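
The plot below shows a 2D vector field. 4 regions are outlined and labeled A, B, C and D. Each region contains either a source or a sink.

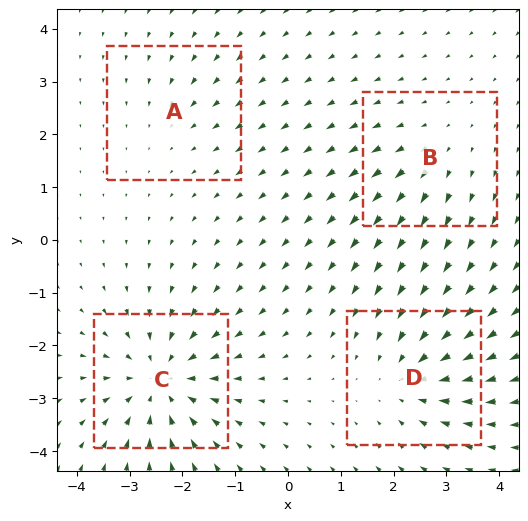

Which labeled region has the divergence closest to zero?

A

Divergence at each region's feature centre — A: about -2, B: about +3, C: about -7, D: about -5. Region A is closest to zero.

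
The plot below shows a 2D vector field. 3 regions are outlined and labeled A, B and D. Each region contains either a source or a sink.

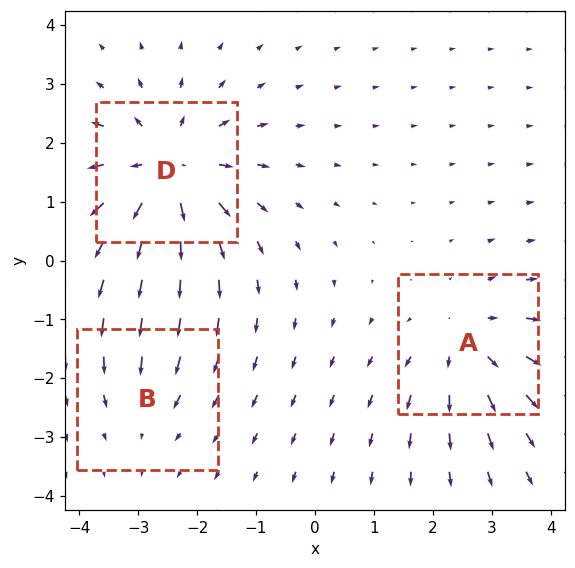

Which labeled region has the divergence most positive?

Divergence at each region's feature centre — A: about +3, B: about -2, D: about +5. Region D is most positive.

D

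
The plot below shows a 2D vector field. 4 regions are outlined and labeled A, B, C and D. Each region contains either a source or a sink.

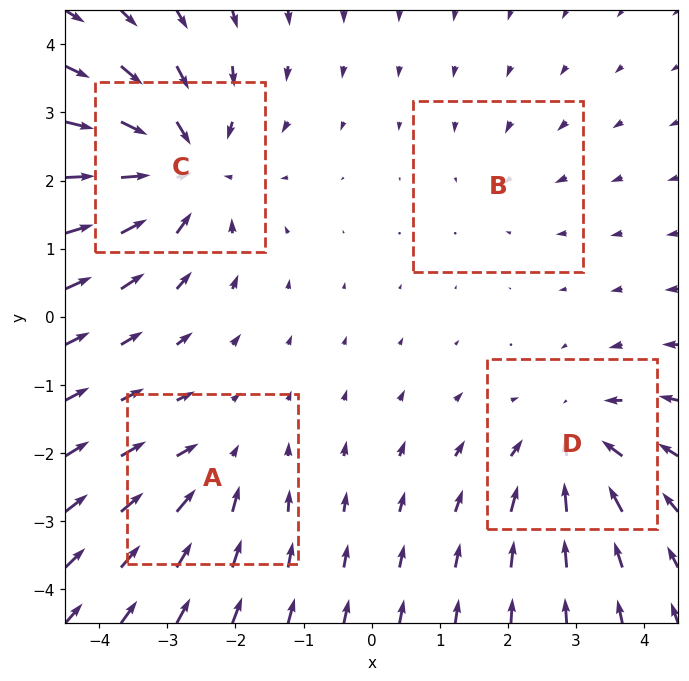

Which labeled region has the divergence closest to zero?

B

Divergence at each region's feature centre — A: about -3, B: about -2, C: about -6, D: about -4. Region B is closest to zero.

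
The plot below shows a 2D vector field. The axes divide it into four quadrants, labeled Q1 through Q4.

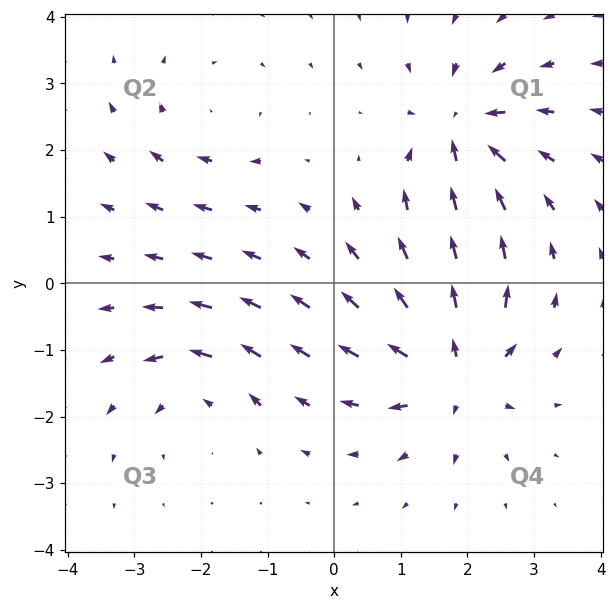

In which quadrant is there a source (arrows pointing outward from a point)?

Q4

The source sits at approximately (1.8, -1.3), which lies in quadrant Q4. The divergence there is about +7, positive as expected for a source.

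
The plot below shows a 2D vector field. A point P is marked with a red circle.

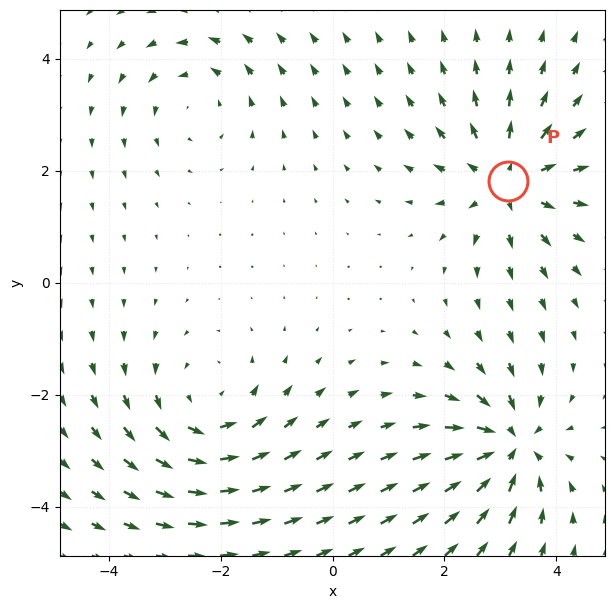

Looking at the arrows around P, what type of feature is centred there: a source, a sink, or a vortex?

At P (3.1, 1.8) the arrows spread outward. Divergence about +5, curl ≈0 — positive divergence with near-zero curl is a source.

source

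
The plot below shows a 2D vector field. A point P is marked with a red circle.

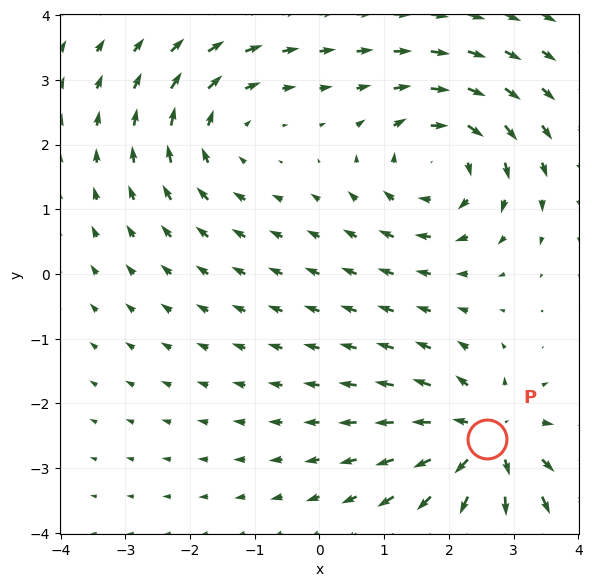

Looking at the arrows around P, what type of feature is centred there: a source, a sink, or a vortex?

source

At P (2.6, -2.6) the arrows spread outward. Divergence about +6, curl ≈0 — positive divergence with near-zero curl is a source.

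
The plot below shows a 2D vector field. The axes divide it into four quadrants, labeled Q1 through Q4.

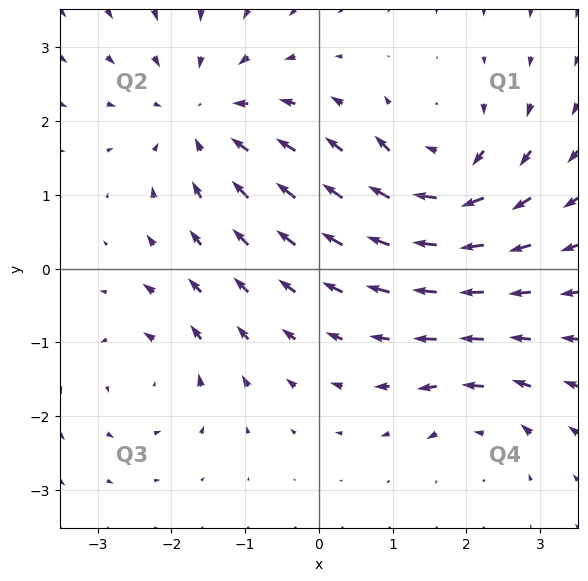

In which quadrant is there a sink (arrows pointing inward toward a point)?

Q2

The sink sits at approximately (-1.6, 2.1), which lies in quadrant Q2. The divergence there is about -4, negative as expected for a sink.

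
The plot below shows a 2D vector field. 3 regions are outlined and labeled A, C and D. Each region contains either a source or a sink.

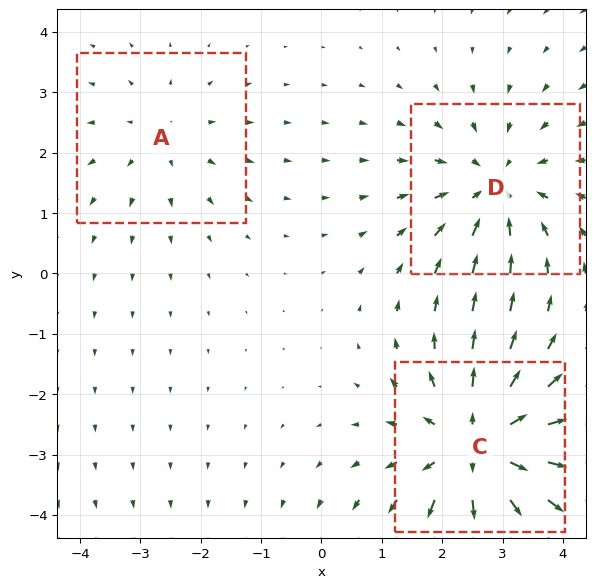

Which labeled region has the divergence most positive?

C

Divergence at each region's feature centre — A: about +2, C: about +4, D: about -3. Region C is most positive.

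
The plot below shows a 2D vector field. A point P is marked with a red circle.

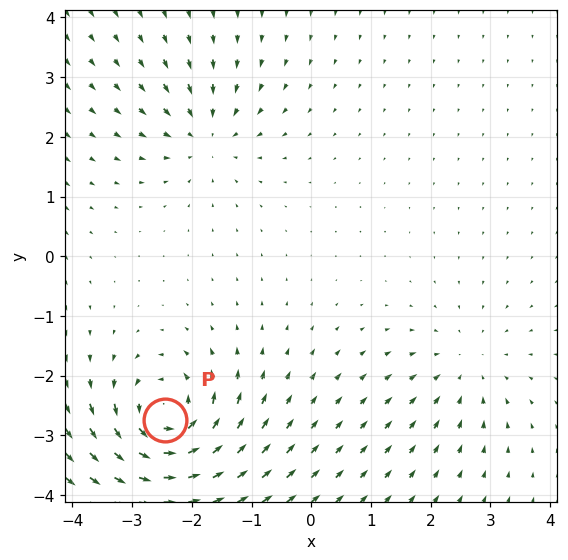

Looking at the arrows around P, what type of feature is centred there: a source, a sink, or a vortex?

At P (-2.4, -2.7) the arrows circulate counterclockwise. Divergence ≈0, curl about +7 — near-zero divergence with nonzero curl is a vortex.

vortex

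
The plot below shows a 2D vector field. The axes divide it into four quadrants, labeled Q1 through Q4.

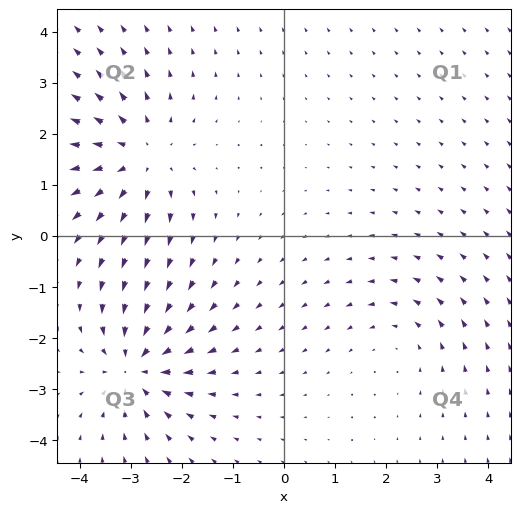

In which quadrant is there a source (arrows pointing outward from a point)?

The source sits at approximately (-2.8, 1.5), which lies in quadrant Q2. The divergence there is about +4, positive as expected for a source.

Q2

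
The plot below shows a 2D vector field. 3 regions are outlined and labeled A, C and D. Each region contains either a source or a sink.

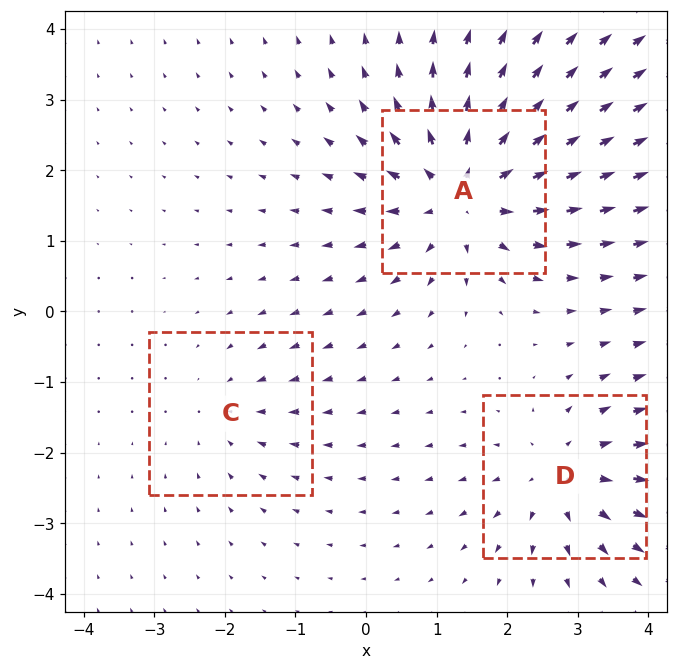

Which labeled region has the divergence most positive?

Divergence at each region's feature centre — A: about +5, C: about -2, D: about +4. Region A is most positive.

A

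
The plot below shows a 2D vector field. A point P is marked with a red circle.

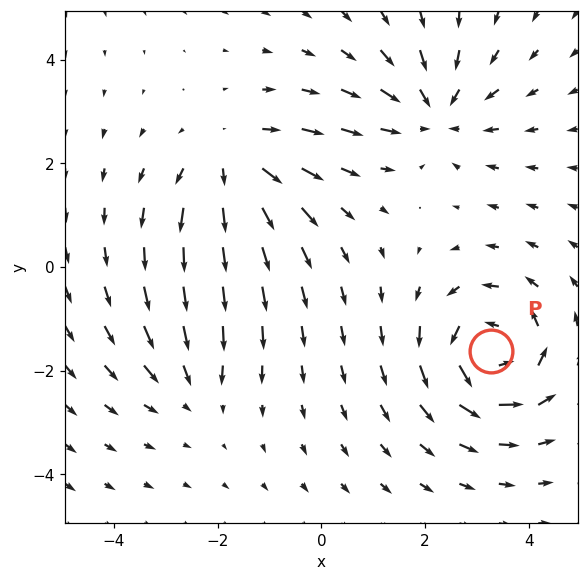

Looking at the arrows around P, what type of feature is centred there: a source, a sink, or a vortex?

At P (3.3, -1.6) the arrows circulate counterclockwise. Divergence ≈0, curl about +5 — near-zero divergence with nonzero curl is a vortex.

vortex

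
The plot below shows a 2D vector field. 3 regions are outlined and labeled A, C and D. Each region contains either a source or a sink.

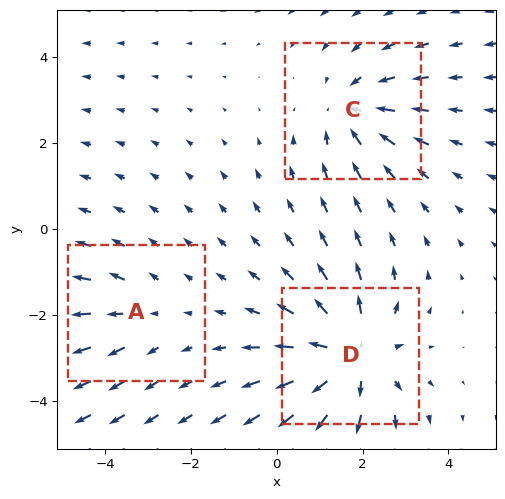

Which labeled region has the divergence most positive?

Divergence at each region's feature centre — A: about +2, C: about -3, D: about +4. Region D is most positive.

D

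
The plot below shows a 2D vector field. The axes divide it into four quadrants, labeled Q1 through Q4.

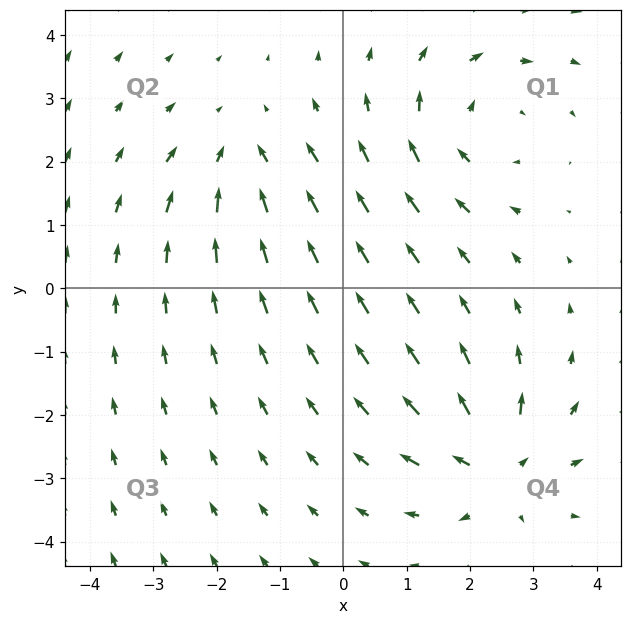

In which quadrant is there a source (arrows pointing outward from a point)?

The source sits at approximately (2.4, -2.8), which lies in quadrant Q4. The divergence there is about +6, positive as expected for a source.

Q4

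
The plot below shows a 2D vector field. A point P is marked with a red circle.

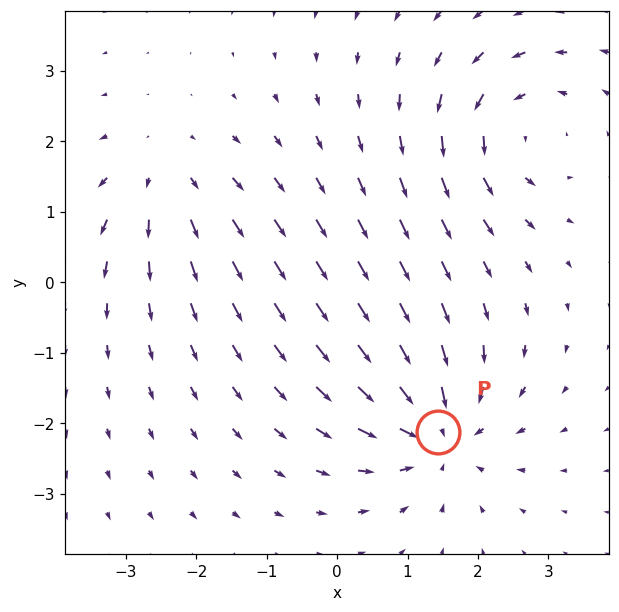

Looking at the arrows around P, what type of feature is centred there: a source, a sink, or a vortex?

At P (1.4, -2.1) the arrows converge inward. Divergence about -5, curl ≈0 — negative divergence with near-zero curl is a sink.

sink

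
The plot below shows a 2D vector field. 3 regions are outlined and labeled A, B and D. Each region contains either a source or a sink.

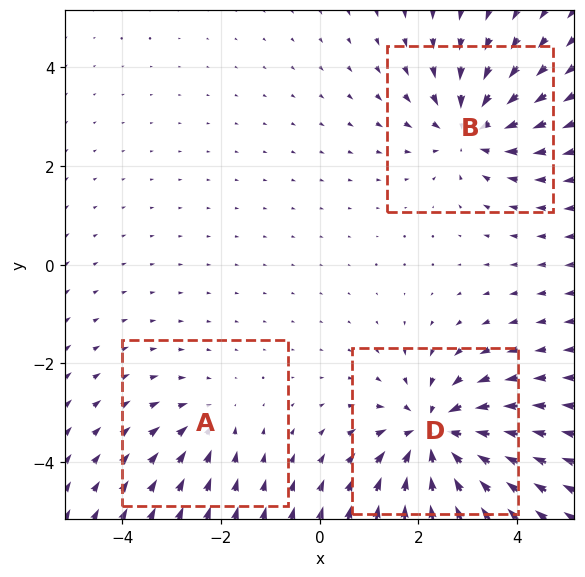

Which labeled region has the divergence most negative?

D

Divergence at each region's feature centre — A: about -2, B: about -3, D: about -5. Region D is most negative.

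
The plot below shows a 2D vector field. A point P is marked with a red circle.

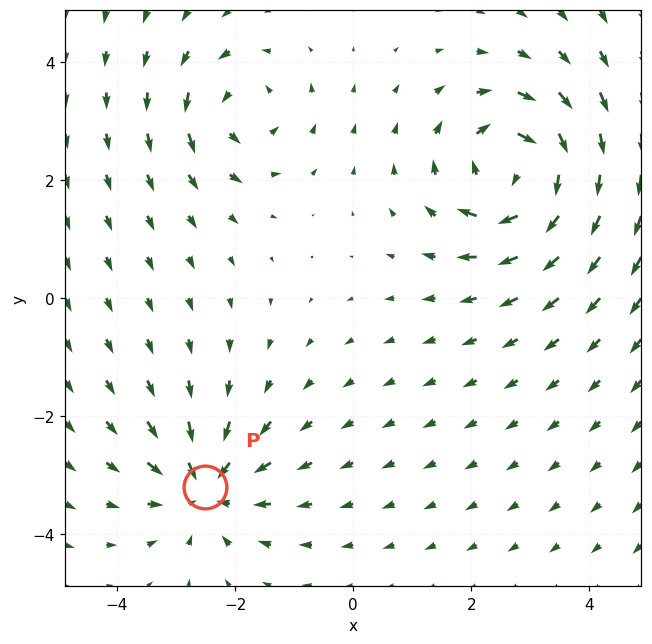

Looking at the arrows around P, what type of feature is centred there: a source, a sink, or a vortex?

sink

At P (-2.5, -3.2) the arrows converge inward. Divergence about -4, curl ≈0 — negative divergence with near-zero curl is a sink.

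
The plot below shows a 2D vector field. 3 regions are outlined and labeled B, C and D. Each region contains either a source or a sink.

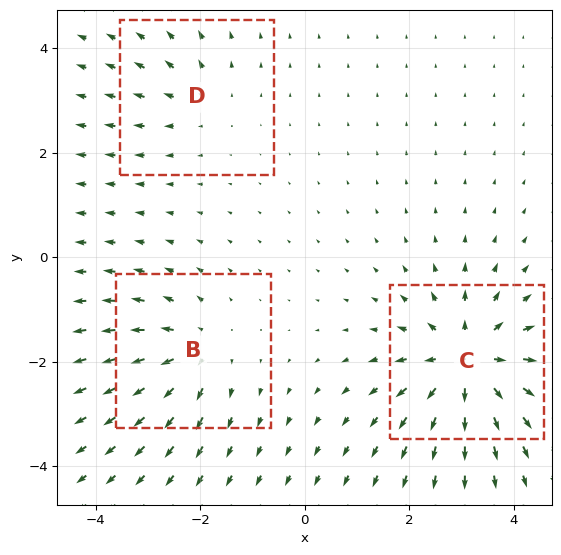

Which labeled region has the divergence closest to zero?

D

Divergence at each region's feature centre — B: about +3, C: about +5, D: about +2. Region D is closest to zero.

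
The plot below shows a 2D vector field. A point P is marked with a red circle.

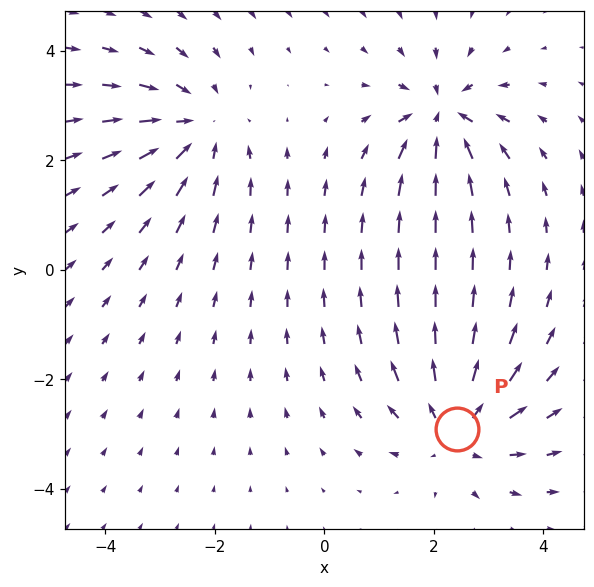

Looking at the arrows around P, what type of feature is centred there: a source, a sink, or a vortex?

source

At P (2.4, -2.9) the arrows spread outward. Divergence about +5, curl ≈0 — positive divergence with near-zero curl is a source.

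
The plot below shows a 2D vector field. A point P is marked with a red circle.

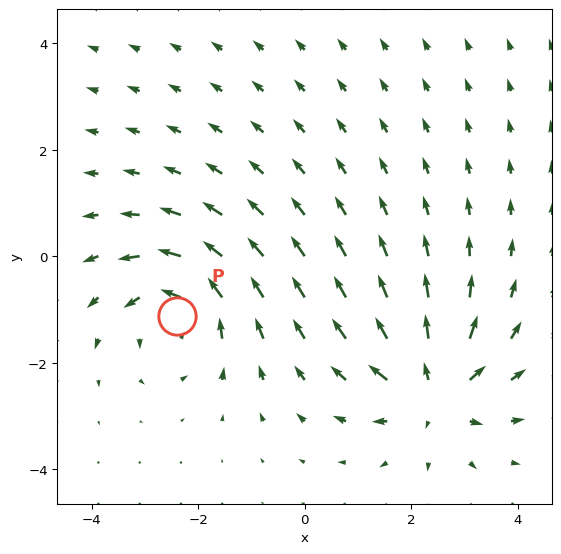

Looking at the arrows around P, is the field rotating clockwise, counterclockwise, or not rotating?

counterclockwise

Near P at (-2.4, -1.1) the arrows circulate counterclockwise. The curl (z-component) there is about +4; positive curl means counterclockwise rotation.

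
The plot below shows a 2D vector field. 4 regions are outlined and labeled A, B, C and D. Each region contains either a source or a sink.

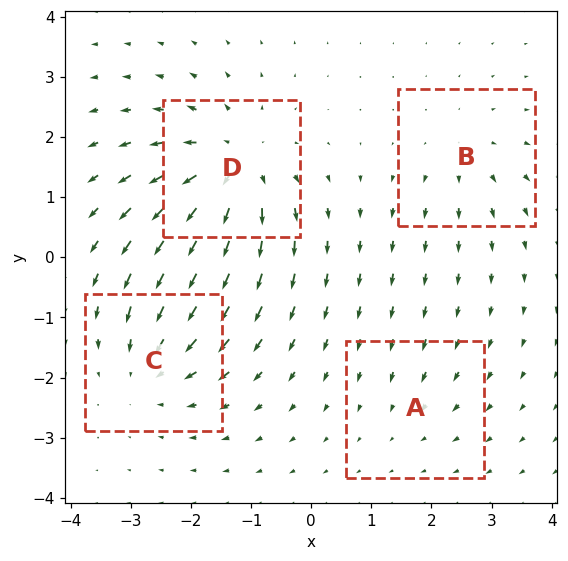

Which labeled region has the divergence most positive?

D

Divergence at each region's feature centre — A: about -2, B: about +3, C: about -5, D: about +6. Region D is most positive.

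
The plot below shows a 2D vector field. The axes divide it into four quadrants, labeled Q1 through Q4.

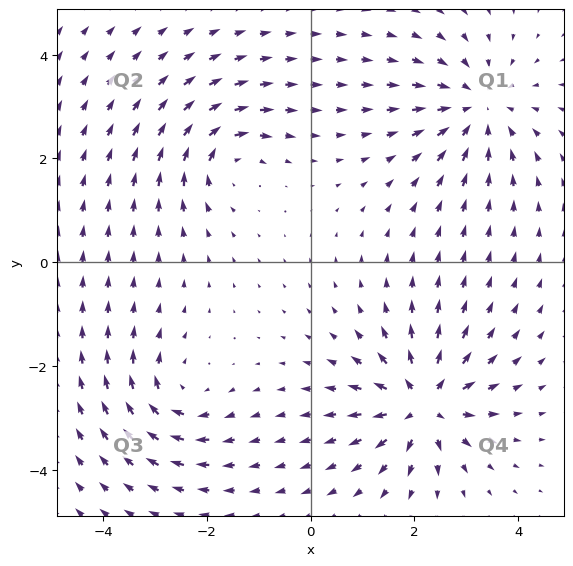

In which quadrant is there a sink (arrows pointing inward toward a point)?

Q1

The sink sits at approximately (3.2, 3.0), which lies in quadrant Q1. The divergence there is about -4, negative as expected for a sink.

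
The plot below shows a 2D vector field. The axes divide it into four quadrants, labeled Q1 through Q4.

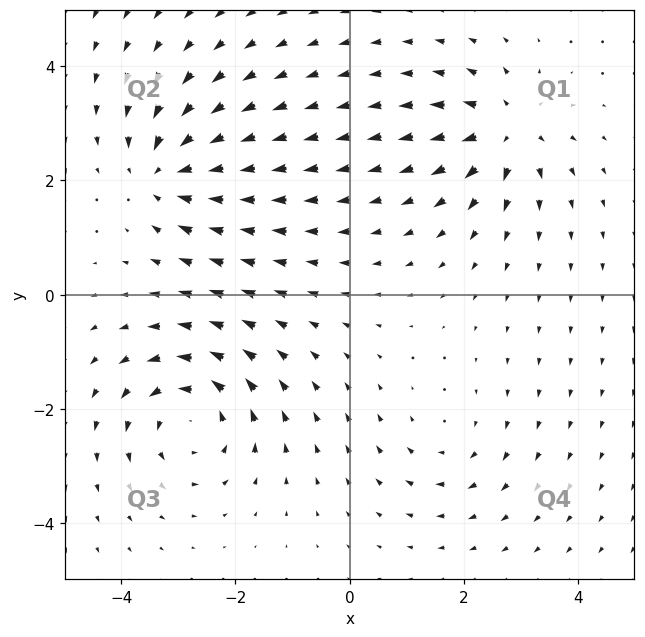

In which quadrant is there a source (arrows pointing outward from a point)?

Q1

The source sits at approximately (2.7, 2.9), which lies in quadrant Q1. The divergence there is about +6, positive as expected for a source.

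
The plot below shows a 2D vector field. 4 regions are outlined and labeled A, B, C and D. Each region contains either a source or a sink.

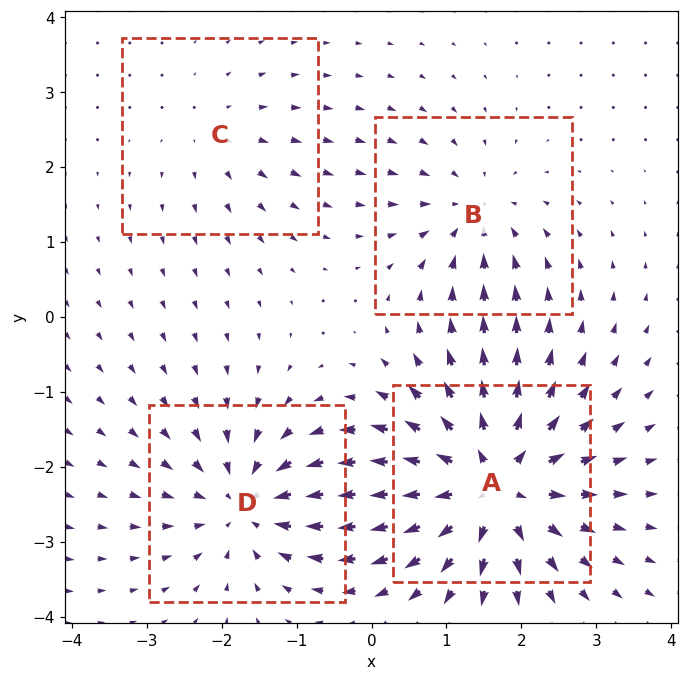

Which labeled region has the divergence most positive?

A

Divergence at each region's feature centre — A: about +8, B: about -4, C: about +2, D: about -5. Region A is most positive.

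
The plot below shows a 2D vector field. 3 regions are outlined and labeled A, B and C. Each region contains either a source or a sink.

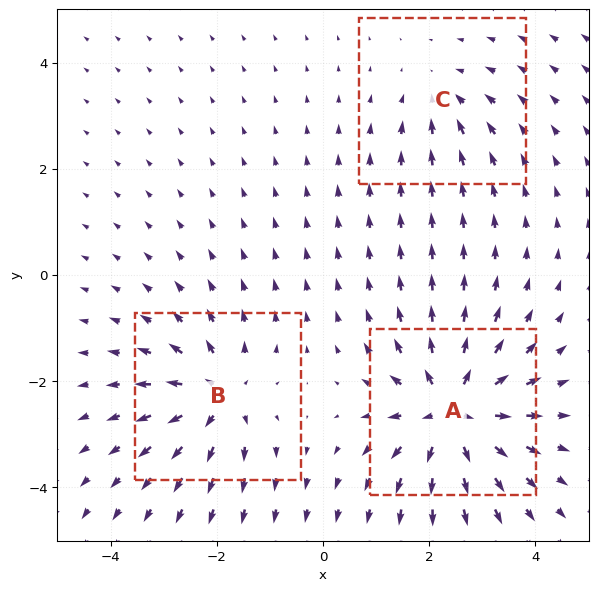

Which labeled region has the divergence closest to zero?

C

Divergence at each region's feature centre — A: about +6, B: about +4, C: about -2. Region C is closest to zero.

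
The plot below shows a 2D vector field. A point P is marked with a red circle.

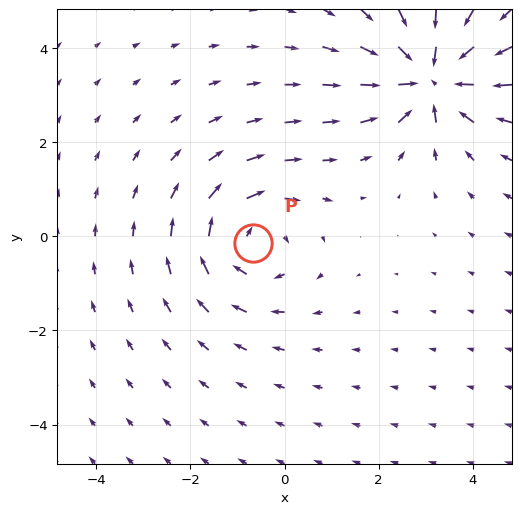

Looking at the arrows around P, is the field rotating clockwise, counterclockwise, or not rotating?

clockwise

Near P at (-0.7, -0.1) the arrows circulate clockwise. The curl (z-component) there is about -4; negative curl means clockwise rotation.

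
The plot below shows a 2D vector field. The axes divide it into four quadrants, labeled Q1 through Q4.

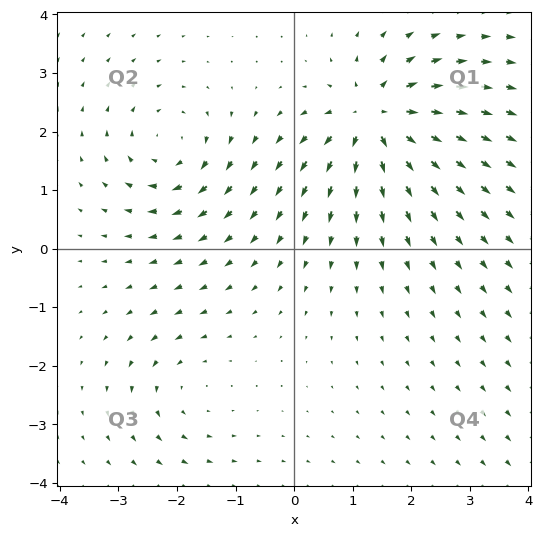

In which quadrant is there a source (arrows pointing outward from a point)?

Q1

The source sits at approximately (1.4, 2.2), which lies in quadrant Q1. The divergence there is about +7, positive as expected for a source.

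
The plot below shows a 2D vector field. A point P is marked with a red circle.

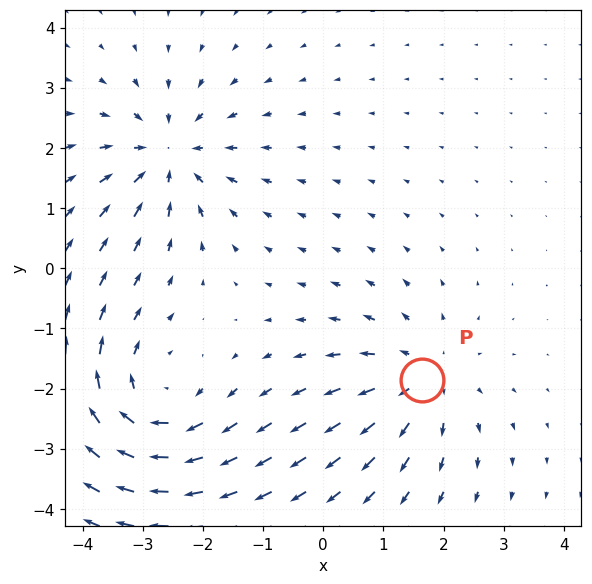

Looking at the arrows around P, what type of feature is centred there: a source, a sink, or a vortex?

source

At P (1.6, -1.9) the arrows spread outward. Divergence about +3, curl ≈0 — positive divergence with near-zero curl is a source.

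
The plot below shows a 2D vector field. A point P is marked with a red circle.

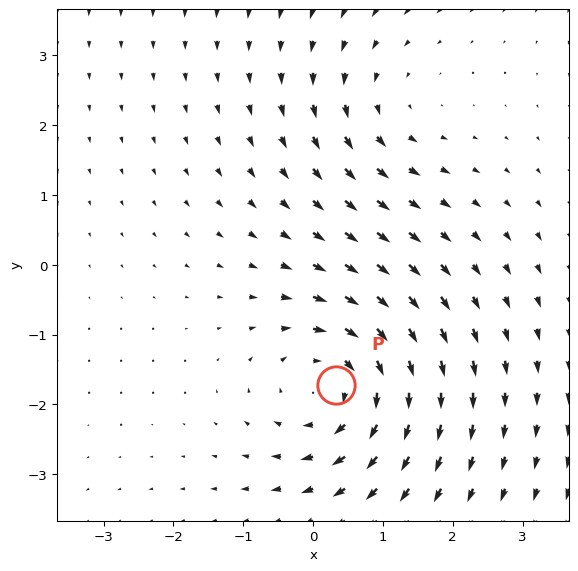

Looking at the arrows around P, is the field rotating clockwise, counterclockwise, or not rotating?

clockwise

Near P at (0.3, -1.7) the arrows circulate clockwise. The curl (z-component) there is about -4; negative curl means clockwise rotation.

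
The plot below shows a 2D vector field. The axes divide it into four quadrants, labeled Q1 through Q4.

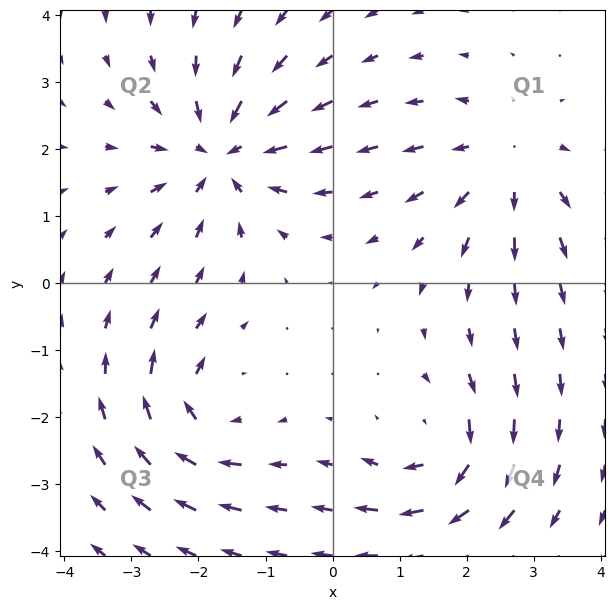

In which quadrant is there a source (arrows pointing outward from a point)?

Q1

The source sits at approximately (2.6, 1.8), which lies in quadrant Q1. The divergence there is about +3, positive as expected for a source.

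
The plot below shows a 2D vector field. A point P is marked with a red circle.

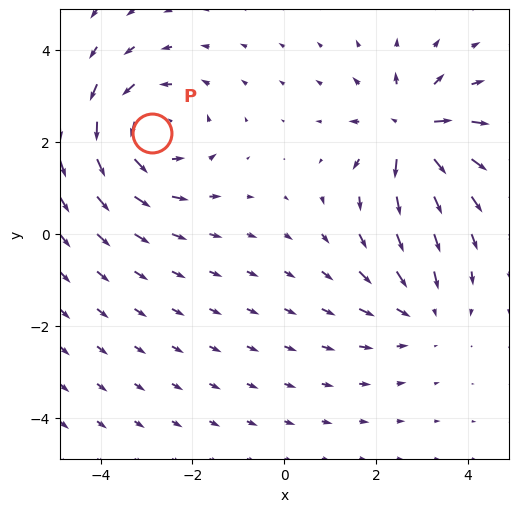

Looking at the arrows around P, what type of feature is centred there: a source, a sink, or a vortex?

At P (-2.9, 2.2) the arrows circulate counterclockwise. Divergence ≈0, curl about +4 — near-zero divergence with nonzero curl is a vortex.

vortex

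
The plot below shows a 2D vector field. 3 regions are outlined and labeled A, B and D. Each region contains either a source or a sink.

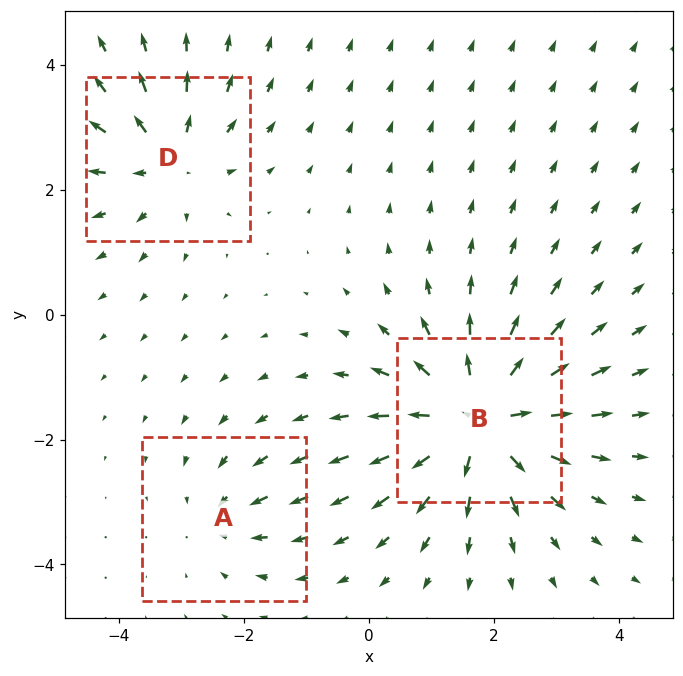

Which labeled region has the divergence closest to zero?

Divergence at each region's feature centre — A: about -2, B: about +7, D: about +4. Region A is closest to zero.

A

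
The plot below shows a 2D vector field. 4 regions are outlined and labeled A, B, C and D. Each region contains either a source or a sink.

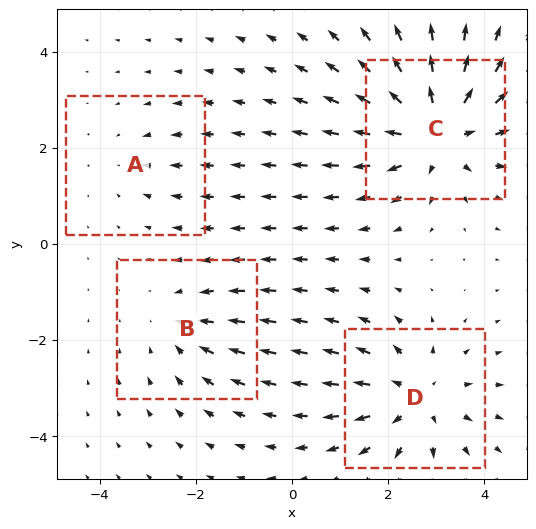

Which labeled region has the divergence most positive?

C

Divergence at each region's feature centre — A: about -2, B: about -3, C: about +6, D: about +5. Region C is most positive.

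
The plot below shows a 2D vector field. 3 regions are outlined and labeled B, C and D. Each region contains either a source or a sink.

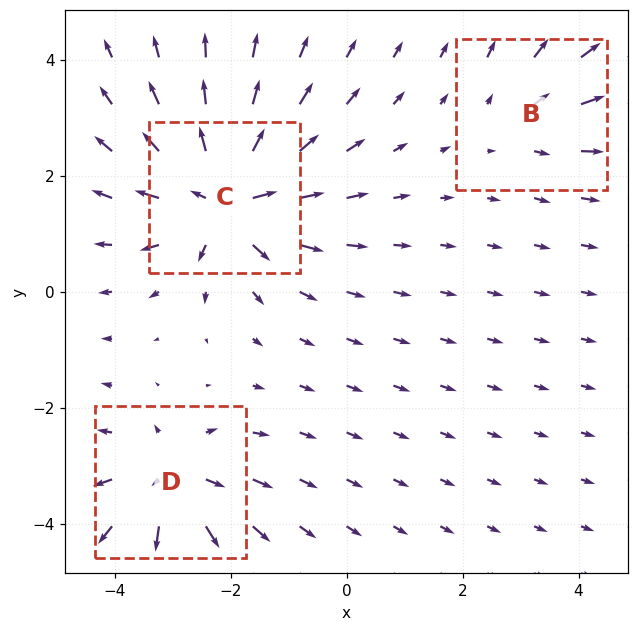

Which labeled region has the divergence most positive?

Divergence at each region's feature centre — B: about +2, C: about +6, D: about +4. Region C is most positive.

C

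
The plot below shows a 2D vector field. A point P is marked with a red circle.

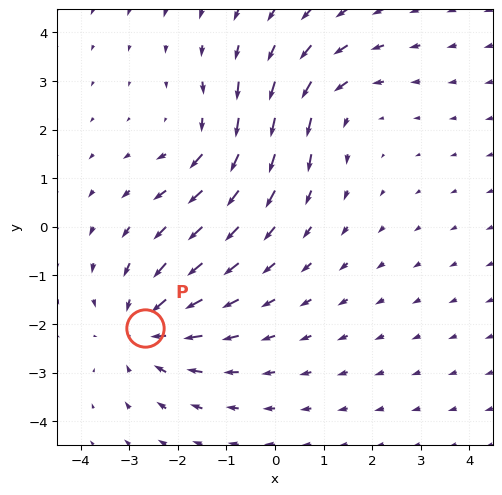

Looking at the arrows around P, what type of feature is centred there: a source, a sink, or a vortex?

At P (-2.7, -2.1) the arrows converge inward. Divergence about -4, curl ≈0 — negative divergence with near-zero curl is a sink.

sink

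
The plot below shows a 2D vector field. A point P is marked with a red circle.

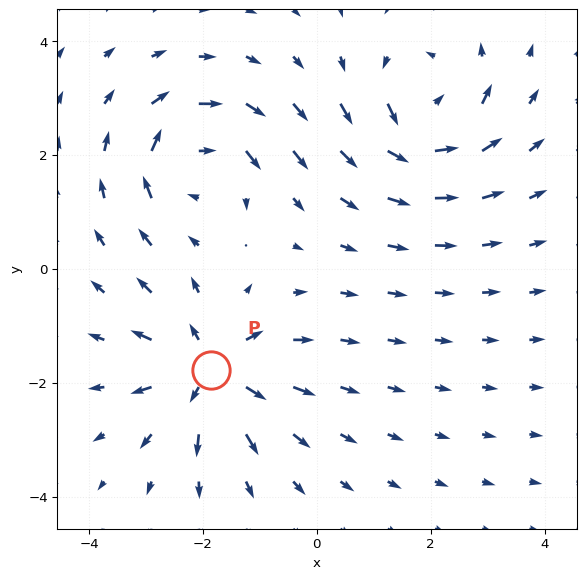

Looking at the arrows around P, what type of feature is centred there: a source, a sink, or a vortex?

source

At P (-1.9, -1.8) the arrows spread outward. Divergence about +6, curl ≈0 — positive divergence with near-zero curl is a source.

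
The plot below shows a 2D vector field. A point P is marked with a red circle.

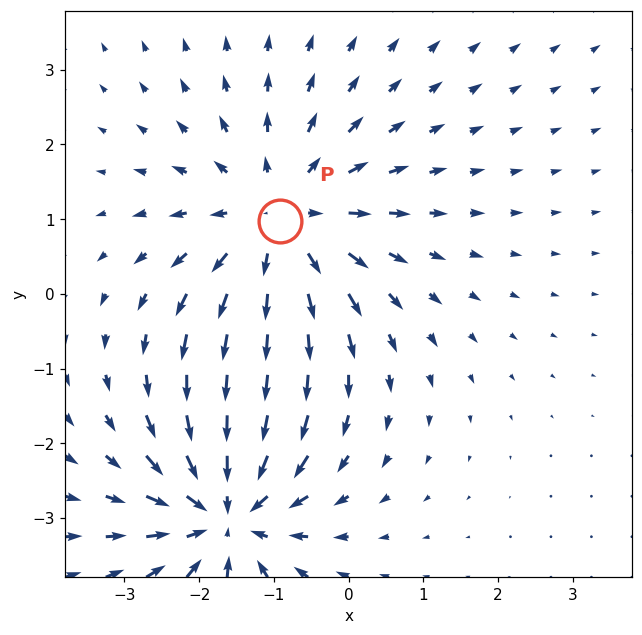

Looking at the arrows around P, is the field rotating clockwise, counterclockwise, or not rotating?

not rotating

Near P at (-0.9, 1.0) the arrows show no circulation. The curl there is ≈0.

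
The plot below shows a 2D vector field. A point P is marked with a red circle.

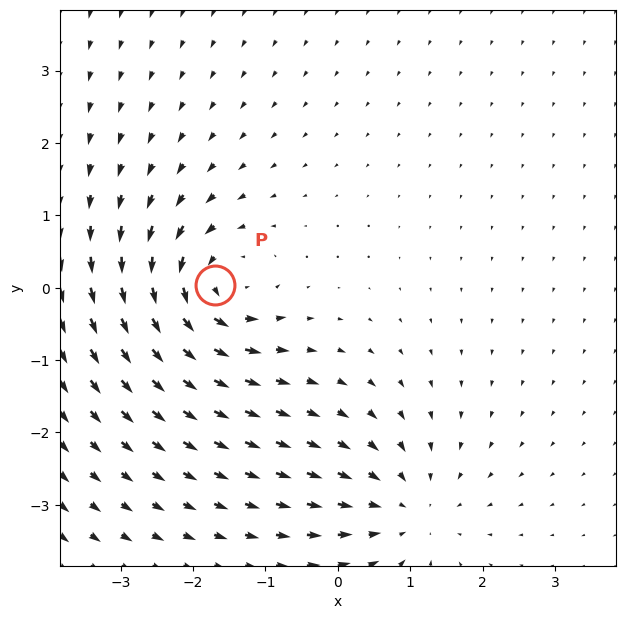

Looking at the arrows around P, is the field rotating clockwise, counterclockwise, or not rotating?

Near P at (-1.7, 0.0) the arrows circulate counterclockwise. The curl (z-component) there is about +7; positive curl means counterclockwise rotation.

counterclockwise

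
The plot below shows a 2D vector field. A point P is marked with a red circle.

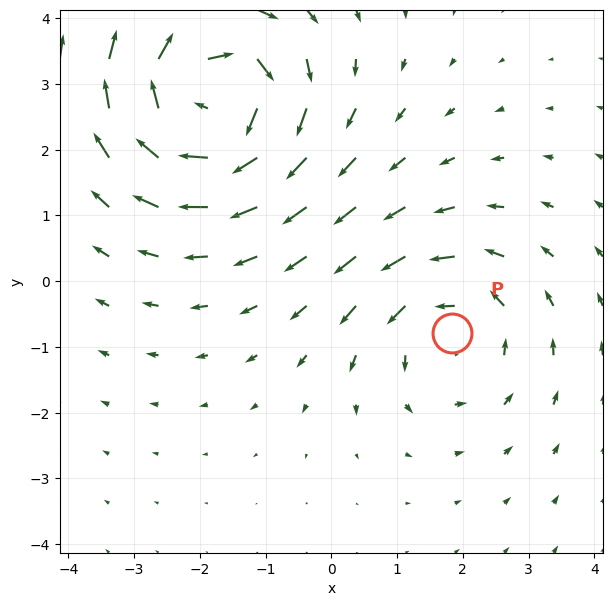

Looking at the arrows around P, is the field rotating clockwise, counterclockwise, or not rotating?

counterclockwise

Near P at (1.8, -0.8) the arrows circulate counterclockwise. The curl (z-component) there is about +3; positive curl means counterclockwise rotation.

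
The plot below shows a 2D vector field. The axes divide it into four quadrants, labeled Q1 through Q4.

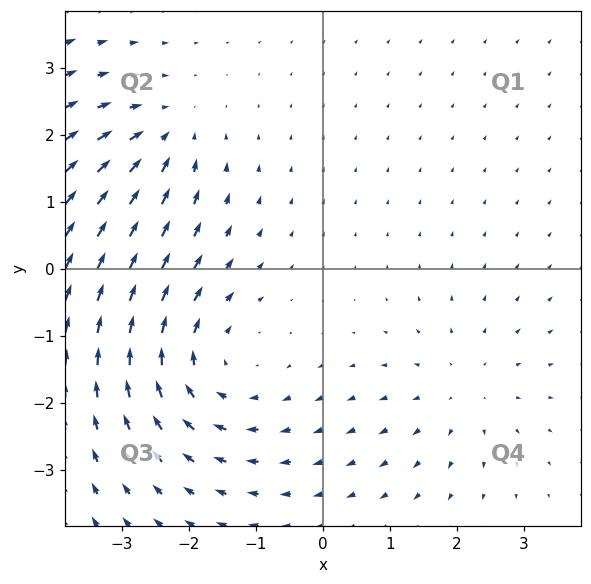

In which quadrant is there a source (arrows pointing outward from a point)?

The source sits at approximately (2.1, -1.8), which lies in quadrant Q4. The divergence there is about +2, positive as expected for a source.

Q4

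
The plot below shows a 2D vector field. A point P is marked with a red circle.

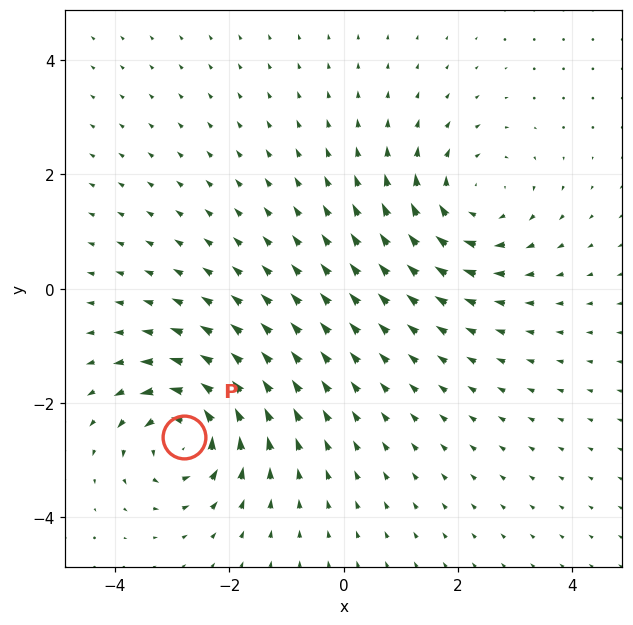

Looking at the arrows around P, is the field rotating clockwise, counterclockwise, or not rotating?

Near P at (-2.8, -2.6) the arrows circulate counterclockwise. The curl (z-component) there is about +5; positive curl means counterclockwise rotation.

counterclockwise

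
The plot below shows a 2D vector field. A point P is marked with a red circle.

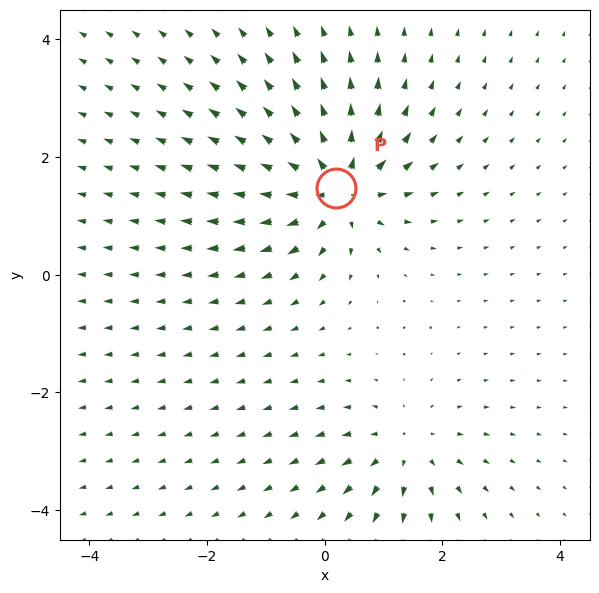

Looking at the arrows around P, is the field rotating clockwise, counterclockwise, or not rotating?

Near P at (0.2, 1.5) the arrows show no circulation. The curl there is ≈0.

not rotating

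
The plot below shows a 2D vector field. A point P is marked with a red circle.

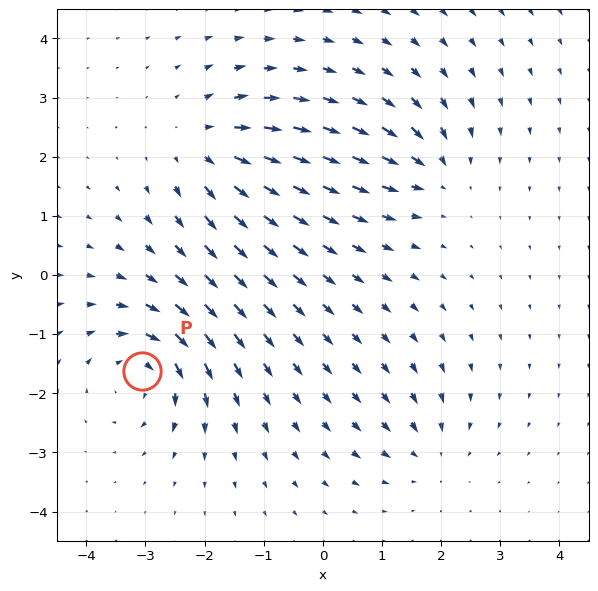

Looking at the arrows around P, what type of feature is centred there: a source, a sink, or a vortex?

vortex

At P (-3.1, -1.6) the arrows circulate clockwise. Divergence ≈0, curl about -6 — near-zero divergence with nonzero curl is a vortex.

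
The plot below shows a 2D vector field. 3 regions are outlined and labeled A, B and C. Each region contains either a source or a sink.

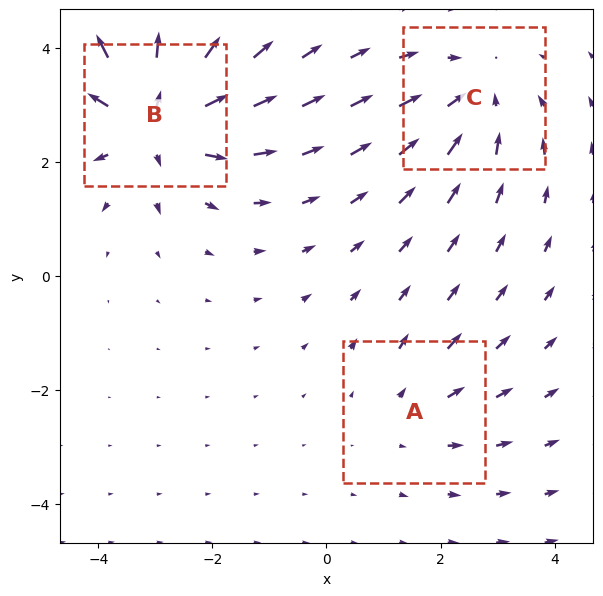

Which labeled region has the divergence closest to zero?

Divergence at each region's feature centre — A: about +2, B: about +4, C: about -3. Region A is closest to zero.

A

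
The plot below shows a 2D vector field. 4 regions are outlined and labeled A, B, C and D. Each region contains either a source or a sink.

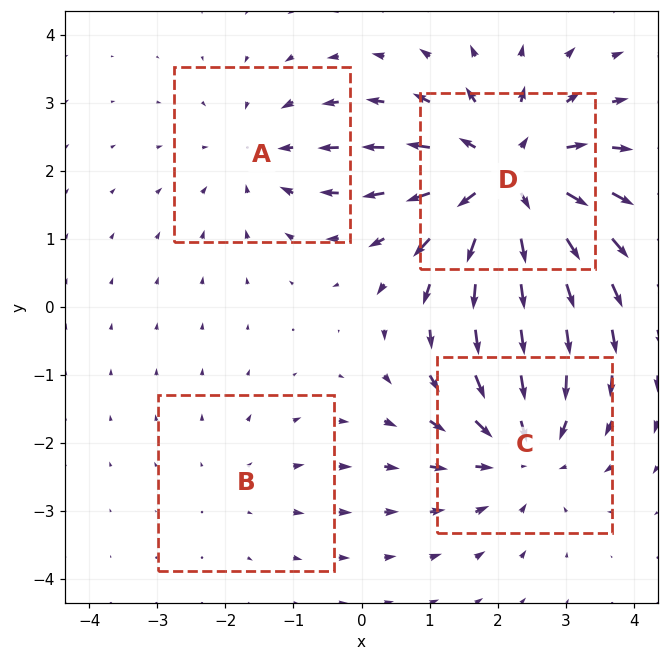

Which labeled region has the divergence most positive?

Divergence at each region's feature centre — A: about -3, B: about +2, C: about -4, D: about +7. Region D is most positive.

D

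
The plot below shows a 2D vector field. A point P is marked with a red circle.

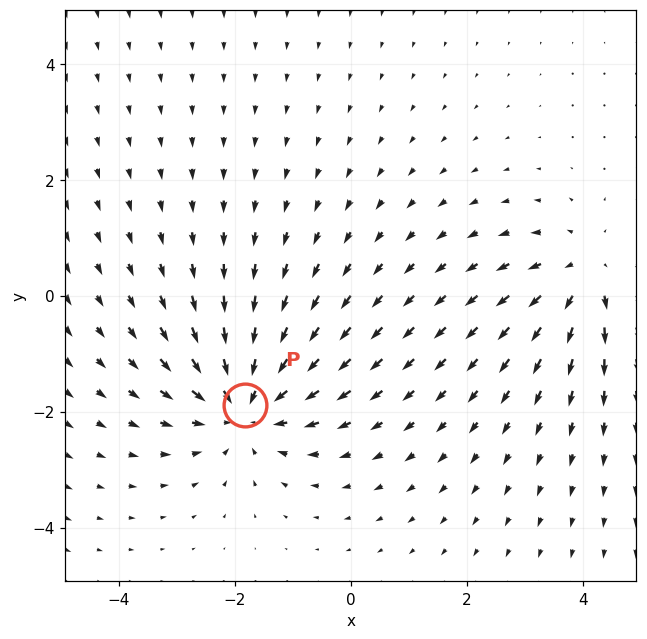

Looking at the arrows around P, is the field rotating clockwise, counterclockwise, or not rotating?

Near P at (-1.8, -1.9) the arrows show no circulation. The curl there is ≈0.

not rotating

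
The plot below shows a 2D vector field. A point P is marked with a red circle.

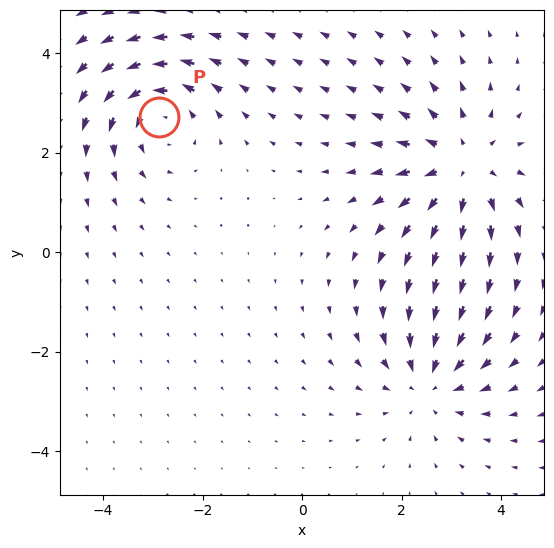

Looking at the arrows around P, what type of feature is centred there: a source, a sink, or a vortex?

At P (-2.9, 2.7) the arrows circulate counterclockwise. Divergence ≈0, curl about +4 — near-zero divergence with nonzero curl is a vortex.

vortex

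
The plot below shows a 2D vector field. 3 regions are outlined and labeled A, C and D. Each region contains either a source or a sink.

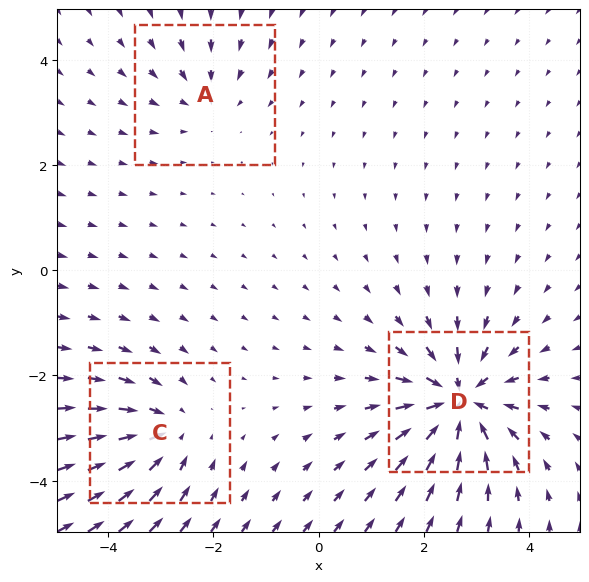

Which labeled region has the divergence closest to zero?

Divergence at each region's feature centre — A: about -2, C: about -4, D: about -6. Region A is closest to zero.

A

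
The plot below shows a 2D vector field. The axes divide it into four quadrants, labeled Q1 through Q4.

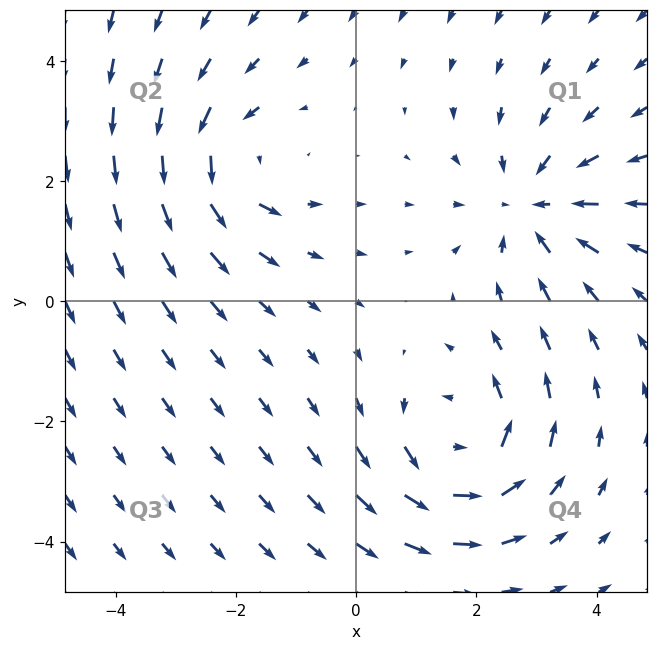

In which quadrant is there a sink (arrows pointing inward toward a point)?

The sink sits at approximately (2.9, 1.6), which lies in quadrant Q1. The divergence there is about -4, negative as expected for a sink.

Q1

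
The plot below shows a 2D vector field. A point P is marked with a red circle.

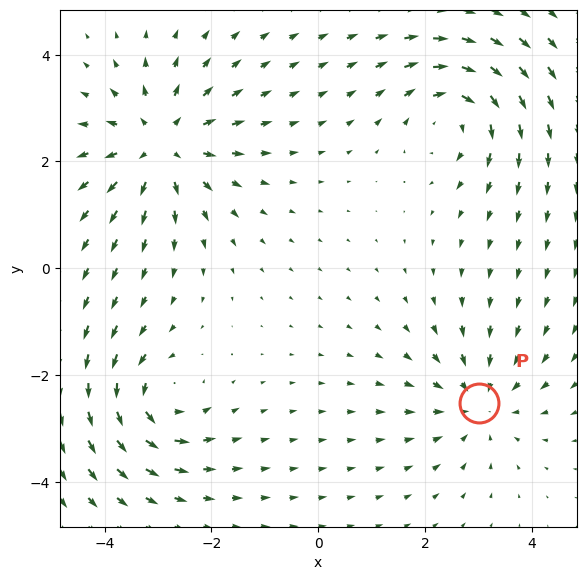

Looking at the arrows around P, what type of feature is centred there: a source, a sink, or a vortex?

sink

At P (3.0, -2.5) the arrows converge inward. Divergence about -3, curl ≈0 — negative divergence with near-zero curl is a sink.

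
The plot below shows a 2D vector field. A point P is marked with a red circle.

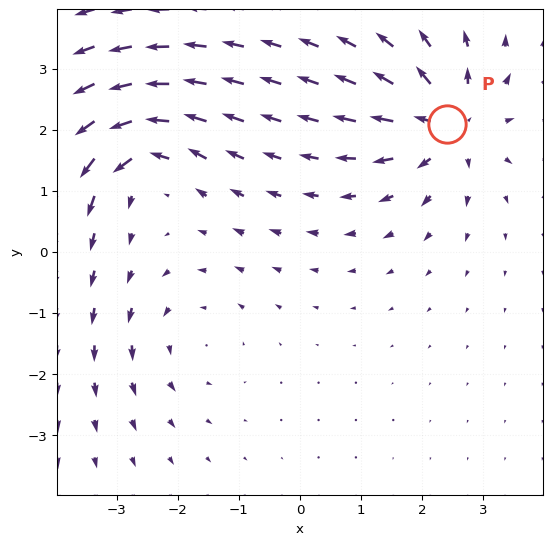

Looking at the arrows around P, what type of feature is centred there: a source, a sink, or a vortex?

At P (2.4, 2.1) the arrows spread outward. Divergence about +5, curl ≈0 — positive divergence with near-zero curl is a source.

source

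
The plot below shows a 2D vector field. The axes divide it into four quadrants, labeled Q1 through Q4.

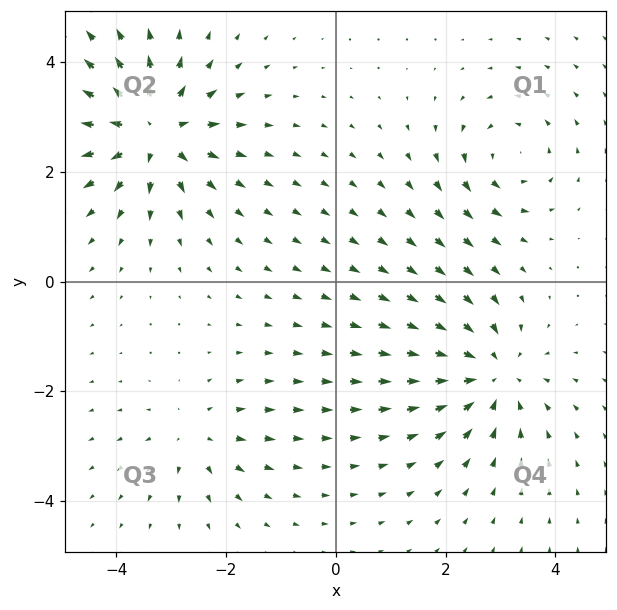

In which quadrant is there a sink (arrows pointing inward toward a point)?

The sink sits at approximately (2.8, -1.7), which lies in quadrant Q4. The divergence there is about -5, negative as expected for a sink.

Q4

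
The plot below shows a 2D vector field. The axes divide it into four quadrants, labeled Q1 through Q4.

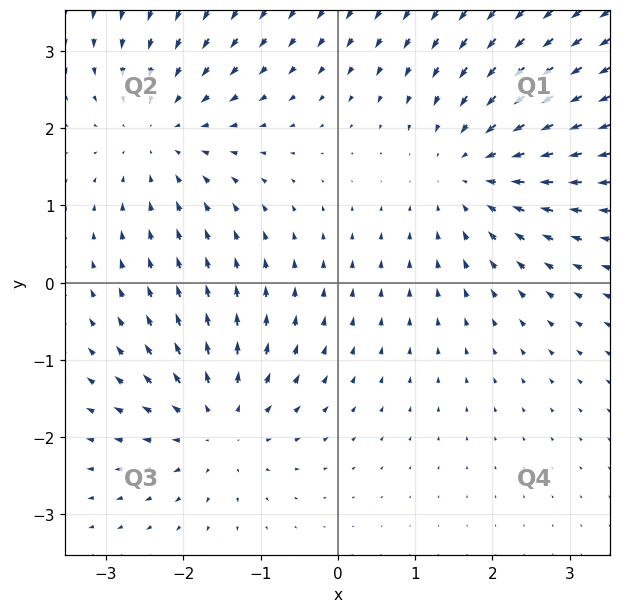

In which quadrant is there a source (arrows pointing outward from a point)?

Q3

The source sits at approximately (-1.6, -1.8), which lies in quadrant Q3. The divergence there is about +4, positive as expected for a source.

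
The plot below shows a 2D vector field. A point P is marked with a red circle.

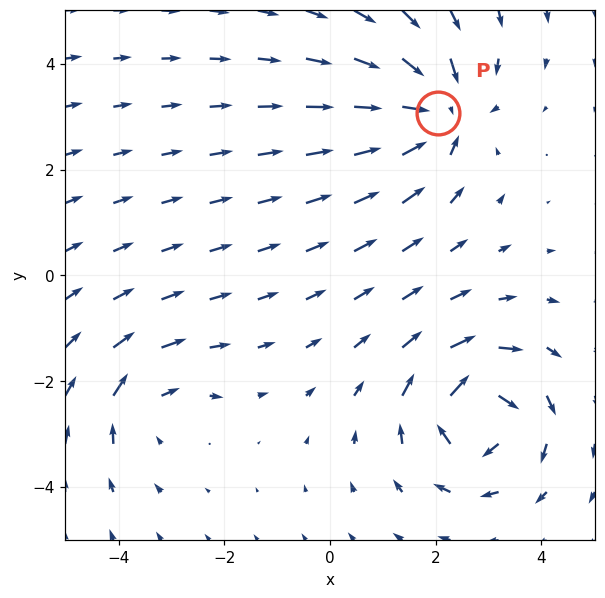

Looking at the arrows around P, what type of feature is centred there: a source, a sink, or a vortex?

At P (2.0, 3.1) the arrows converge inward. Divergence about -6, curl ≈0 — negative divergence with near-zero curl is a sink.

sink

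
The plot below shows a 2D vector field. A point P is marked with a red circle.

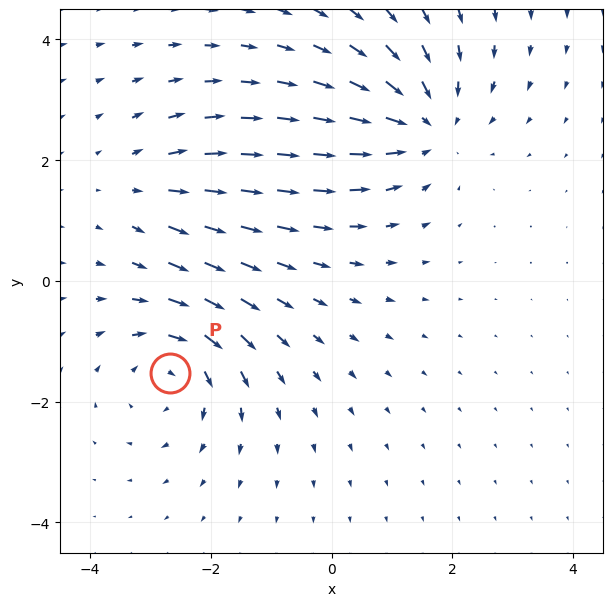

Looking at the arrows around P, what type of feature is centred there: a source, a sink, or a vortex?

vortex

At P (-2.7, -1.5) the arrows circulate clockwise. Divergence ≈0, curl about -4 — near-zero divergence with nonzero curl is a vortex.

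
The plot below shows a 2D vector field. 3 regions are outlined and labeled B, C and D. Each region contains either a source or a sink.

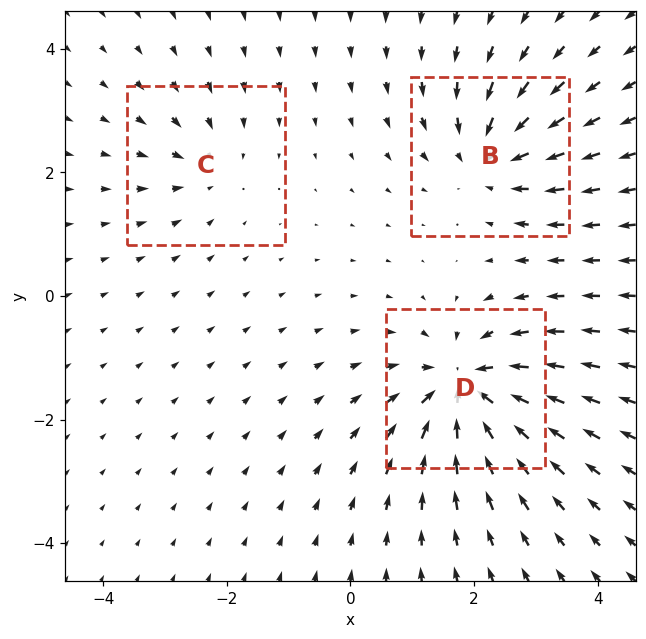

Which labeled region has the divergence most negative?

D

Divergence at each region's feature centre — B: about -4, C: about -3, D: about -6. Region D is most negative.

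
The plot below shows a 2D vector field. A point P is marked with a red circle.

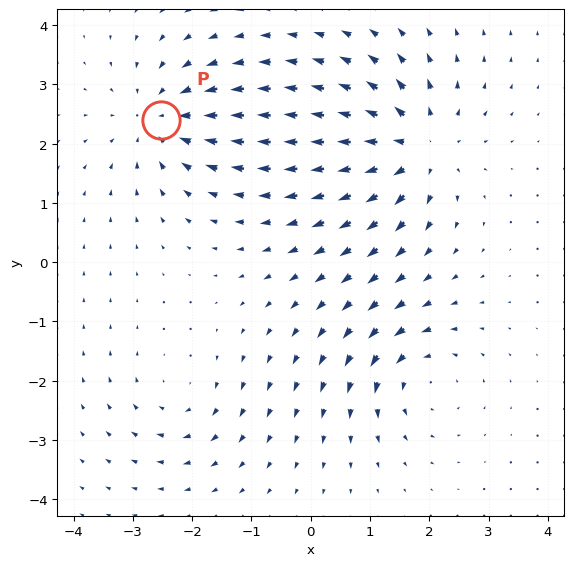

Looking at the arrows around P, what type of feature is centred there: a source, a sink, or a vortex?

sink

At P (-2.5, 2.4) the arrows converge inward. Divergence about -4, curl ≈0 — negative divergence with near-zero curl is a sink.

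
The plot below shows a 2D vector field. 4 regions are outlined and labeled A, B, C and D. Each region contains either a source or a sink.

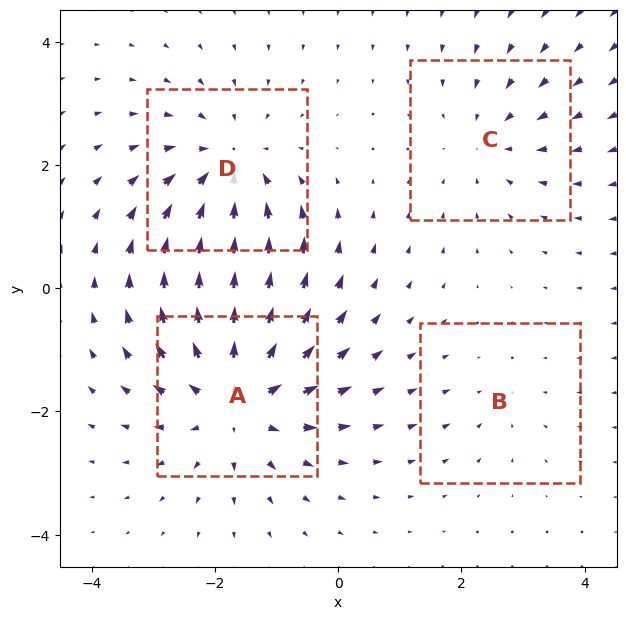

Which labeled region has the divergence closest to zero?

Divergence at each region's feature centre — A: about +6, B: about -2, C: about -3, D: about -4. Region B is closest to zero.

B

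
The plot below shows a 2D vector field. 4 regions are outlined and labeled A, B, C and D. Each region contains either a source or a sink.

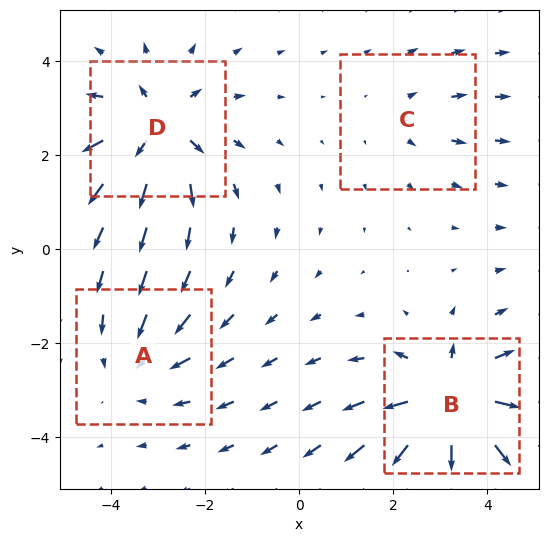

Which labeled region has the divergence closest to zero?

Divergence at each region's feature centre — A: about -3, B: about +7, C: about +2, D: about +6. Region C is closest to zero.

C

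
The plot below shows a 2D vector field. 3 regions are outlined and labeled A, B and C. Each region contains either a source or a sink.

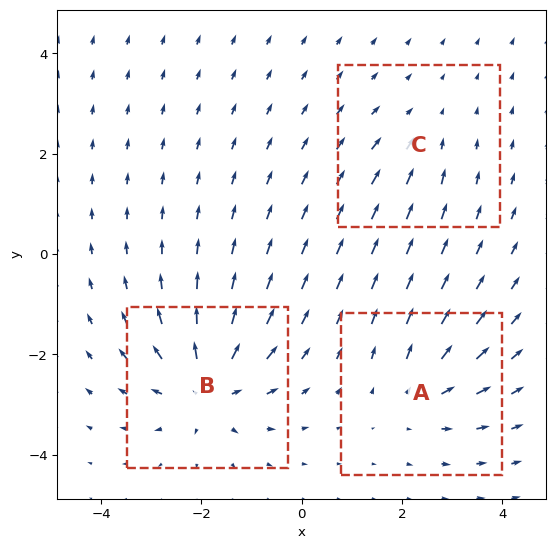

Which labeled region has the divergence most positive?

Divergence at each region's feature centre — A: about +3, B: about +5, C: about -2. Region B is most positive.

B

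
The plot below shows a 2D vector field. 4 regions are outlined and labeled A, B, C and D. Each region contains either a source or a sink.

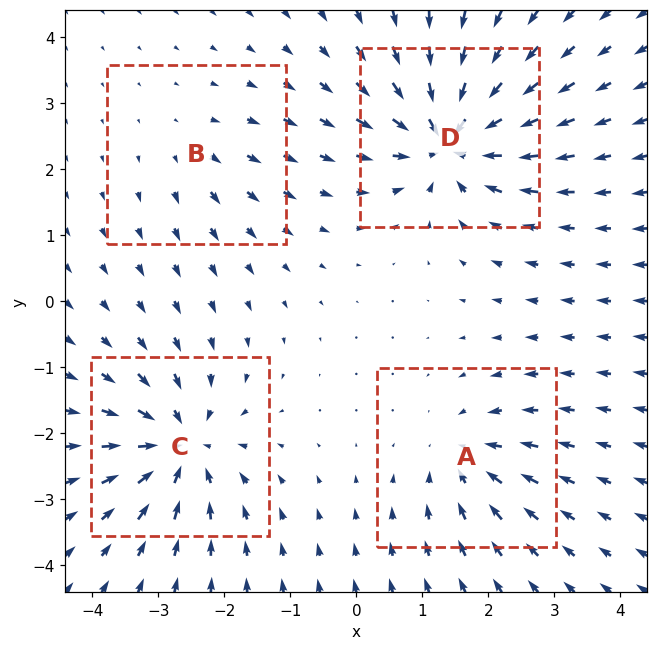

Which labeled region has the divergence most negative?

D

Divergence at each region's feature centre — A: about -4, B: about +2, C: about -7, D: about -8. Region D is most negative.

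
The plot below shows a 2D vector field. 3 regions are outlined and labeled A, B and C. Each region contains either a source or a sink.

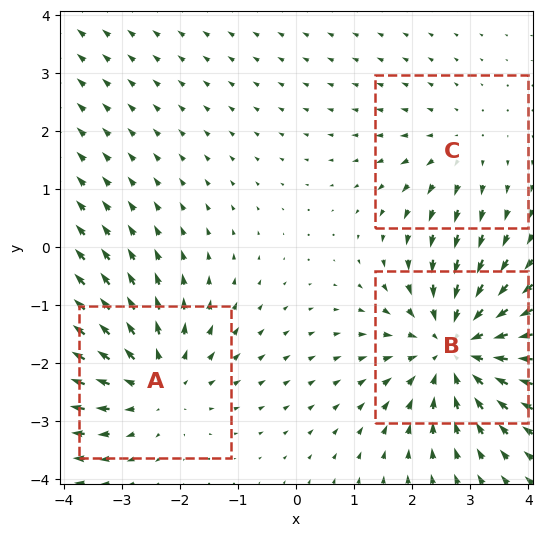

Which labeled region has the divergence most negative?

Divergence at each region's feature centre — A: about +3, B: about -4, C: about +2. Region B is most negative.

B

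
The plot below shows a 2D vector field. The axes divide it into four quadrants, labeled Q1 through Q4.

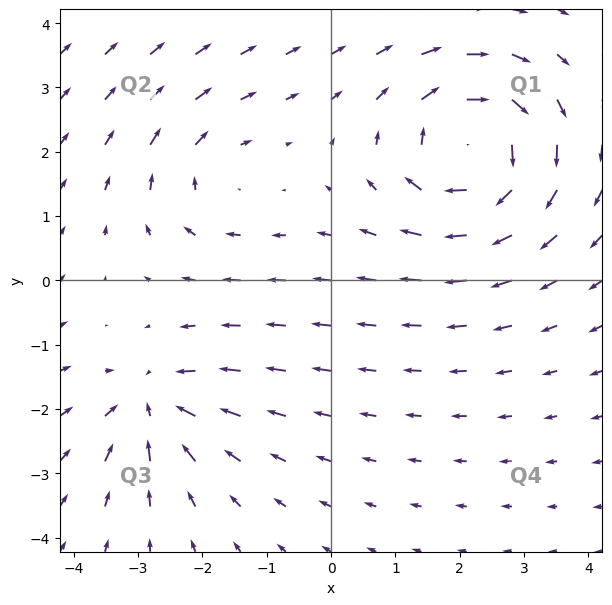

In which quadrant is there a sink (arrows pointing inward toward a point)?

Q3

The sink sits at approximately (-2.8, -1.9), which lies in quadrant Q3. The divergence there is about -4, negative as expected for a sink.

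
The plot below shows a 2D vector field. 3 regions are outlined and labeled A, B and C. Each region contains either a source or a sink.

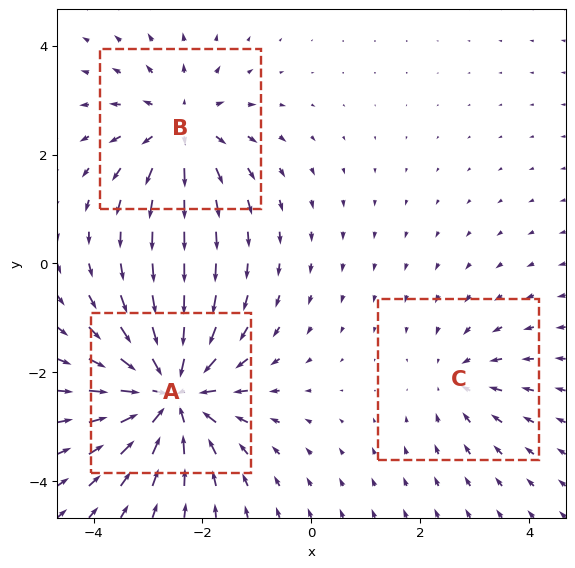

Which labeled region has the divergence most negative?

Divergence at each region's feature centre — A: about -5, B: about +3, C: about -2. Region A is most negative.

A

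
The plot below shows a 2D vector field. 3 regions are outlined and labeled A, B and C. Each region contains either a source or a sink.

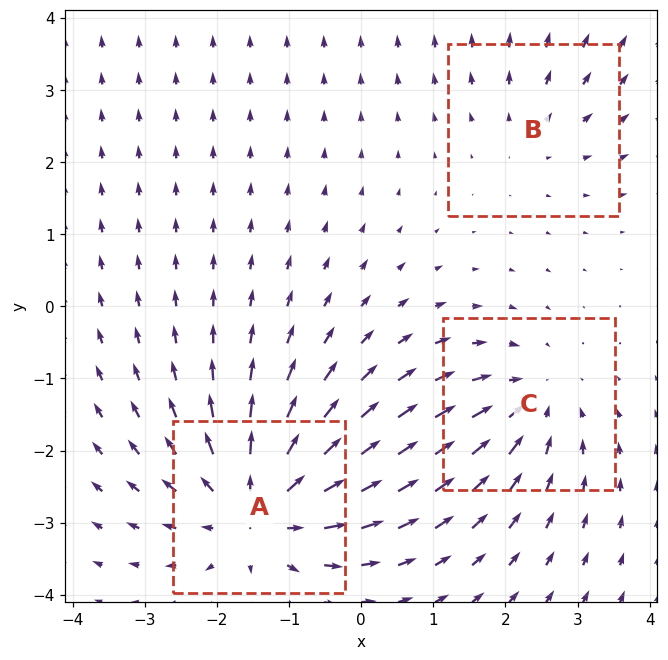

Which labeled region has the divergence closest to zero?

B

Divergence at each region's feature centre — A: about +5, B: about +2, C: about -3. Region B is closest to zero.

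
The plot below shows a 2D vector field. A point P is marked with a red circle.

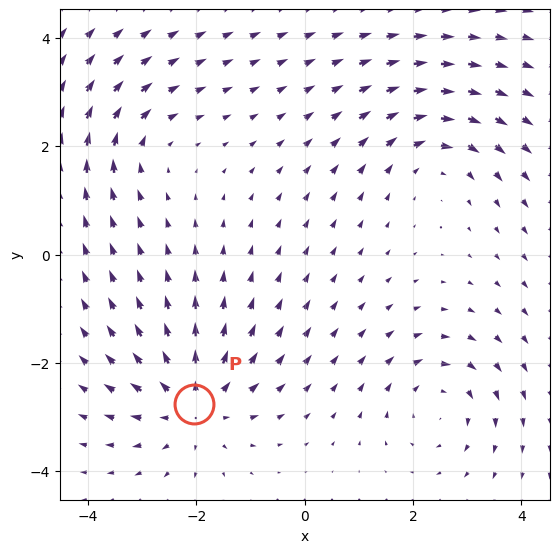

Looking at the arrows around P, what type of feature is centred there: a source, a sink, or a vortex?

At P (-2.0, -2.8) the arrows spread outward. Divergence about +4, curl ≈0 — positive divergence with near-zero curl is a source.

source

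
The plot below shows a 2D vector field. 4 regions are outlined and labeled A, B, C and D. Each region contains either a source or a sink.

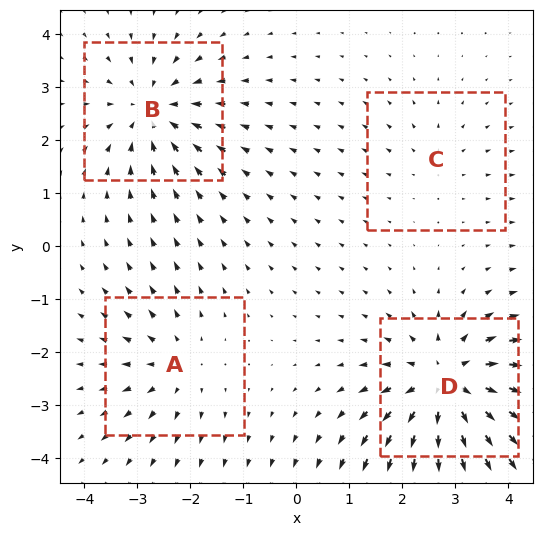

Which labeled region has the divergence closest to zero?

C

Divergence at each region's feature centre — A: about +4, B: about -5, C: about +2, D: about +7. Region C is closest to zero.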